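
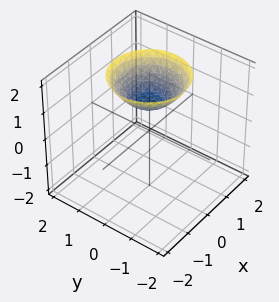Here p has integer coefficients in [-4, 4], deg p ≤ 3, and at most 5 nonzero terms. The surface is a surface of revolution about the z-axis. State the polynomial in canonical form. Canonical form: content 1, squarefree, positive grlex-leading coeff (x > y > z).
The degree is 2 — a generic line meets the surface in up to 2 points.
Symmetries: rotational symmetry about the z-axis ⇒ p depends on x, y only through x² + y².
Reading off the gridlines: the surface avoids every integer y-axis point in the box; it meets the z-axis at z = 1 (among the integer gridlines); a circular section at z = 2 has radius between 1 and 2.
Fitting integer coefficients to these (and the overall shape) gives p.

2*x^2 + 2*y^2 - 3*z + 3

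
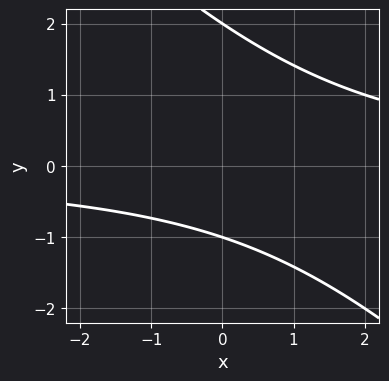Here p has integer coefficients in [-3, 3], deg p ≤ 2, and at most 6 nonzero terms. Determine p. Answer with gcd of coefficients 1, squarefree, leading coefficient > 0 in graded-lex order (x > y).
x*y + y^2 - y - 2

(a) Degree: no degree-1 curve has this shape, so deg p = 2.
(b) Reading off the gridlines: among the integer gridlines, it crosses the y-axis at y ∈ {-1, 2}; it misses every integer gridline on the x-axis.
(c) Matching integer coefficients to the picture gives p.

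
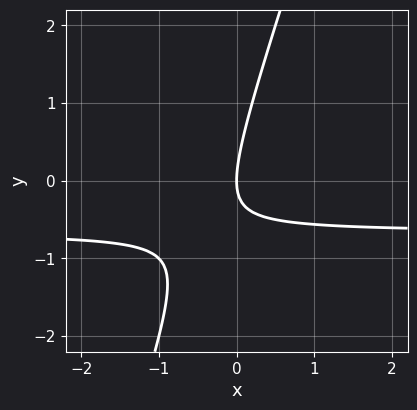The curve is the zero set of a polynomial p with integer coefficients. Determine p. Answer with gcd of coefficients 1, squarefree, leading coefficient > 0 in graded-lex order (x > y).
First, the degree is 2 — the shape is more complex than any degree-1 curve.
Next, checking where it meets the axes: it crosses the y-axis at the gridline y = 0; one x-axis crossing is at x = 0.
Finally, solving for integer coefficients yields p as stated.

3*x*y - y^2 + 2*x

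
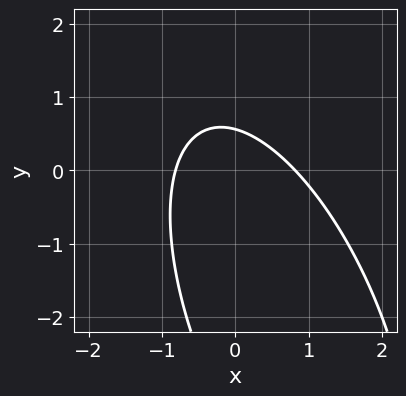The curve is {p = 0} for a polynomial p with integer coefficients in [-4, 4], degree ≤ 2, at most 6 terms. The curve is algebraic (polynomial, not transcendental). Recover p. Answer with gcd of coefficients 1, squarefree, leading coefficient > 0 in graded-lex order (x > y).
3*x^2 + 2*x*y + y^2 + 3*y - 2

1. Degree: the shape is more complex than any degree-1 curve, so deg p = 2.
2. Putting this together gives p.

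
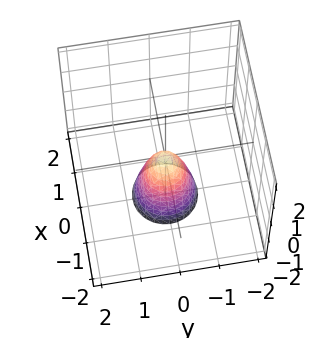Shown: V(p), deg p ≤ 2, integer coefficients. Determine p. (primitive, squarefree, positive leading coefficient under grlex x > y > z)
deg p = 2. A paraboloid; a quadric.
Symmetry: every cross-section ⟂ z is a circle, so x, y appear only via x² + y².
Observable constraints: one x-axis crossing is at x = 0; one z-axis crossing is at z = 0; one y-axis crossing is at y = 0; a circular section at z = -1 has radius between 0 and 1.
Solving for integer coefficients yields p as stated.

3*x^2 + 3*y^2 + z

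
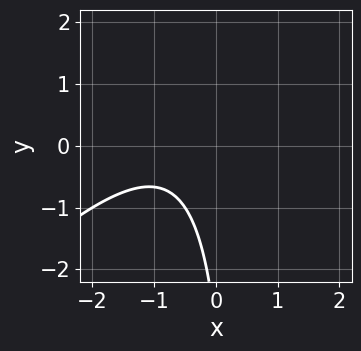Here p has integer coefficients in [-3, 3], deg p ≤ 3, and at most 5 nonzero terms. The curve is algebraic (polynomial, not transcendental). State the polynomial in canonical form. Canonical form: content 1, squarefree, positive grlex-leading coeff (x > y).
2*x^2 - 2*x*y + 3*x + y + 3

1. Degree: a generic line meets the curve in up to 2 points, so deg p = 2.
2. Against the integer gridlines: the curve avoids every integer y-axis point in the box; it misses every integer gridline on the x-axis.
3. These observations pin down the coefficients.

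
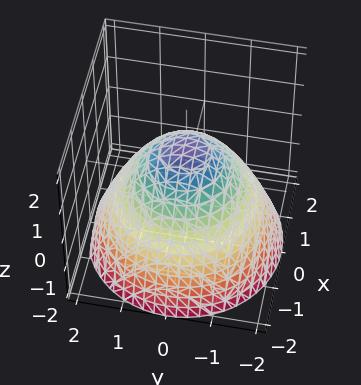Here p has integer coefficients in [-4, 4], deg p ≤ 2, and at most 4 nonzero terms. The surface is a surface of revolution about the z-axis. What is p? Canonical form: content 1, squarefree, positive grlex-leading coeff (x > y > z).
1. The degree is 2 — the shape is more complex than any degree-1 surface.
2. Symmetries: the surface is invariant under rotation about z: p = q(x² + y², z).
3. Checking where it meets the axes: a circular section at z = 0 has radius between 1 and 2; one z-axis crossing is at z = 1.
4. Matching integer coefficients to the picture gives p.

2*x^2 + 2*y^2 + 3*z - 3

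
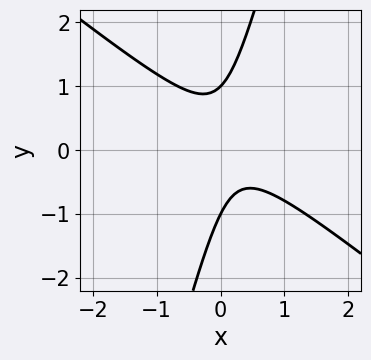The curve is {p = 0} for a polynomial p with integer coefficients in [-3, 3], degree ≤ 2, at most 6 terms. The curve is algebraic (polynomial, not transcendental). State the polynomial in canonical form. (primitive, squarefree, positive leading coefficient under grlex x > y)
3*x^2 + 3*x*y - y^2 - x + 1

(a) The degree is 2 — no degree-1 curve has this shape.
(b) Checking where it meets the axes: it misses every integer gridline on the x-axis; among the integer gridlines, it crosses the y-axis at y ∈ {-1, 1}.
(c) Together with the visible shape, these determine p as stated.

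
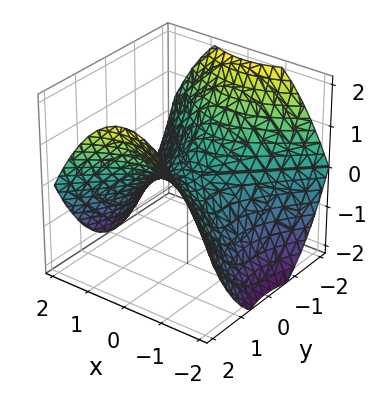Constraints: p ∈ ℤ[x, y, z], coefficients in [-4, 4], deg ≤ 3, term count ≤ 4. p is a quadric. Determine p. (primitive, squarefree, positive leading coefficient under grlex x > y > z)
x^2 - y^2 + 2*z

First, the degree is 2 — a saddle surface; a quadric.
Then, symmetries: mirror symmetry x ↦ −x ⇒ only even powers of x; the y ↦ −y reflection is a symmetry, so y appears only in even powers.
Next, from the visible intercepts: it crosses the y-axis at the gridline y = 0; it meets the x-axis at x = 0 (among the integer gridlines).
Finally, putting this together gives p.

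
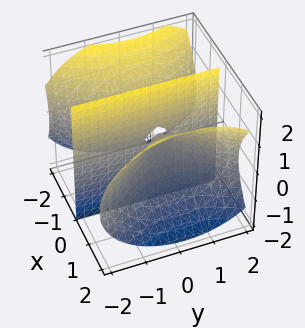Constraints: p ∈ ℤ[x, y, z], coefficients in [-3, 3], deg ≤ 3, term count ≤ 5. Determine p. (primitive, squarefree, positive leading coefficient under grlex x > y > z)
First, I count 2 distinct pieces.
Next, the degree is 3 — the shape is more complex than any degree-2 surface.
Next, checking where it meets the axes: one x-axis crossing is at x = 0; the visible z-axis segment lies entirely on the surface; every point of the y-axis in the box is on the surface.
Finally, these observations pin down the coefficients.

3*x^3 - 2*x*y^2 - 3*x*z^2 + x*y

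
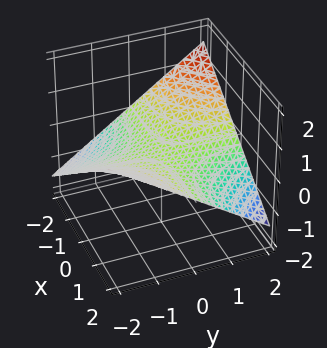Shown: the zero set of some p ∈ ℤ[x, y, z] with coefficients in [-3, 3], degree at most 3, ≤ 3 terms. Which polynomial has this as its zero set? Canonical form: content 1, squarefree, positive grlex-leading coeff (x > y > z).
x*y + 3*z

First, deg p = 2. A hyperbolic paraboloid; a quadric.
Then, from the axis intercepts and sections: the visible y-axis segment lies entirely on the surface; the visible x-axis segment lies entirely on the surface; one z-axis crossing is at z = 0.
Finally, matching integer coefficients to the picture gives p.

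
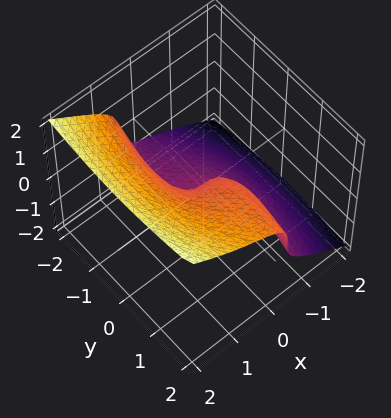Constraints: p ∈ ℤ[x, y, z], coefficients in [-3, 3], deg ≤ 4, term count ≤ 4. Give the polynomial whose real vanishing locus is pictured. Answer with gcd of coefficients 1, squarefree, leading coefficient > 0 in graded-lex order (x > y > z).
2*x^3 + x*y^2 - 3*z^3 + y

1. The degree is 3 — the shape is more complex than any degree-2 surface.
2. From the visible intercepts: it crosses the y-axis at the gridline y = 0; it meets the z-axis at z = 0 (among the integer gridlines).
3. The integer polynomial consistent with all of this is the stated p.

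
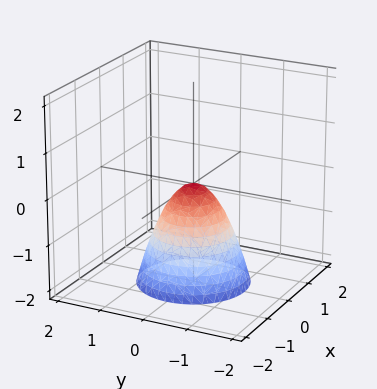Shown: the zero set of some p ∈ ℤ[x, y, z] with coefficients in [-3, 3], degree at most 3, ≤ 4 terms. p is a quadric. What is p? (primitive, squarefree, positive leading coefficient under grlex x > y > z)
First, deg p = 2.
Then, by symmetry, every cross-section ⟂ z is a circle, so x, y appear only via x² + y².
Next, from the axis intercepts and sections: one y-axis crossing is at y = 0; it crosses the x-axis at the gridline x = 0; one z-axis crossing is at z = 0.
Finally, matching integer coefficients to the picture gives p.

3*x^2 + 3*y^2 + 2*z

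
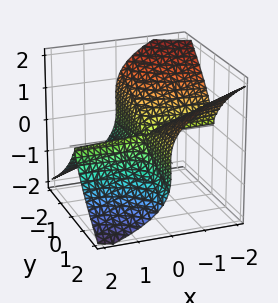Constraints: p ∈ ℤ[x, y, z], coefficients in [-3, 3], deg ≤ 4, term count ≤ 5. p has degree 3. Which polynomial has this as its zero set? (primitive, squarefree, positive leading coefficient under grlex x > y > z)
3*x*y^2 + y*z^2 + 3*z^3

1. deg p = 3. The shape is more complex than any degree-2 surface.
2. From the axis intercepts and sections: the visible x-axis segment lies entirely on the surface; one z-axis crossing is at z = 0.
3. Solving for integer coefficients yields p as stated. Check: (0, -2, 0) on the y-axis lies on the surface, and p(0, -2, 0) = 0. ✓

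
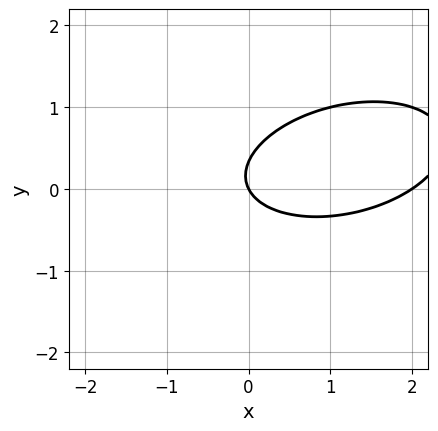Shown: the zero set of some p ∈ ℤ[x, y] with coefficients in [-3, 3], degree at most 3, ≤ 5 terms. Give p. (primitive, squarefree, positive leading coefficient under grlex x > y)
x^2 - x*y + 3*y^2 - 2*x - y

1. The degree is 2 — no degree-1 curve has this shape.
2. Against the integer gridlines: one y-axis crossing is at y = 0; among the integer gridlines, it crosses the x-axis at x ∈ {0, 2}.
3. The integer polynomial consistent with all of this is the stated p.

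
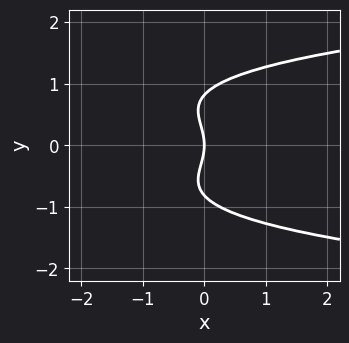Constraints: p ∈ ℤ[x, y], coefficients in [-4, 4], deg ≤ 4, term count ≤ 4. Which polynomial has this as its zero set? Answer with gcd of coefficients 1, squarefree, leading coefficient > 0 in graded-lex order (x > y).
3*y^4 - x*y^2 - 2*y^2 - 3*x

(a) The degree is 4 — a generic line meets the curve in up to 4 points.
(b) Symmetries: the y ↦ −y reflection is a symmetry, so y appears only in even powers.
(c) Checking where it meets the axes: it meets the y-axis at y = 0 (among the integer gridlines); one x-axis crossing is at x = 0.
(d) Together with the visible shape, these determine p as stated.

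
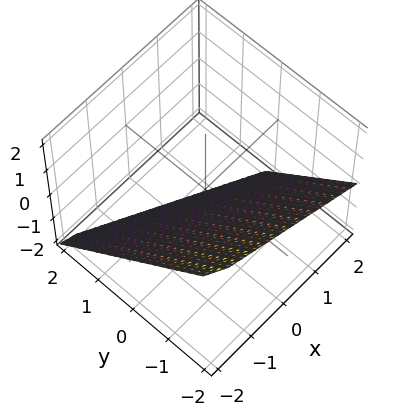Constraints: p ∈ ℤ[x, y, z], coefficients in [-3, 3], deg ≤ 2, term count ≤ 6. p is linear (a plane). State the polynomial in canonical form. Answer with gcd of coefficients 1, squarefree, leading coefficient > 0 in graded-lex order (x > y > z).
x + 2*y + 2*z + 2

(a) deg p = 1. The surface is flat (a plane).
(b) From the axis intercepts and sections: one y-axis crossing is at y = -1; it meets the x-axis at x = -2 (among the integer gridlines); it crosses the z-axis at the gridline z = -1.
(c) Solving for integer coefficients yields p as stated.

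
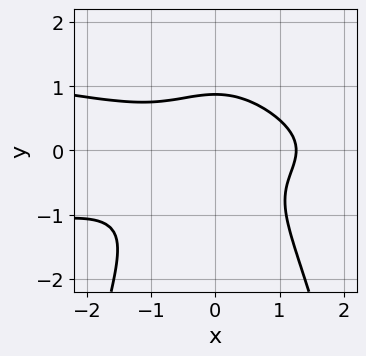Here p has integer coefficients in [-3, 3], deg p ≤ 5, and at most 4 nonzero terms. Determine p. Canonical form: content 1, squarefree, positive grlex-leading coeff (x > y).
3*x^2*y^2 + x^3 + 3*y^3 - 2

1. Degree: no degree-3 curve has this shape, so deg p = 4.
2. The integer polynomial consistent with all of this is the stated p.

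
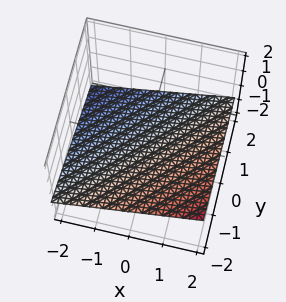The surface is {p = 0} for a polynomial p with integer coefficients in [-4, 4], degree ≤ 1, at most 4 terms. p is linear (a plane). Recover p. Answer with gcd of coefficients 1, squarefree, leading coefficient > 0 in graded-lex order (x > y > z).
x - y - 3*z - 2

The degree is 1 — every cross-section is a straight line — this is a plane.
From the visible intercepts: it crosses the x-axis at the gridline x = 2; one y-axis crossing is at y = -2.
Fitting integer coefficients to these (and the overall shape) gives p.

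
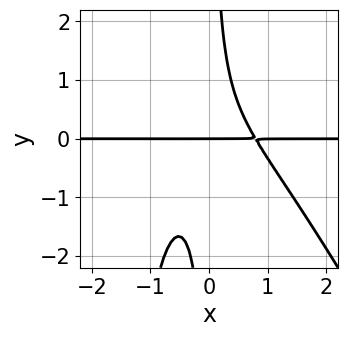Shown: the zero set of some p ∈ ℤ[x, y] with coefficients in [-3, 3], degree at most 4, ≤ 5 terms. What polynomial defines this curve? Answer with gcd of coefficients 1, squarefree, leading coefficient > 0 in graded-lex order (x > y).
(a) The degree is 4 — the shape is more complex than any degree-3 curve.
(b) Against the integer gridlines: the visible x-axis segment lies entirely on the curve; it crosses the y-axis at the gridline y = 0.
(c) These observations pin down the coefficients.

2*x^3*y + x^2*y^2 + 2*x*y^2 - y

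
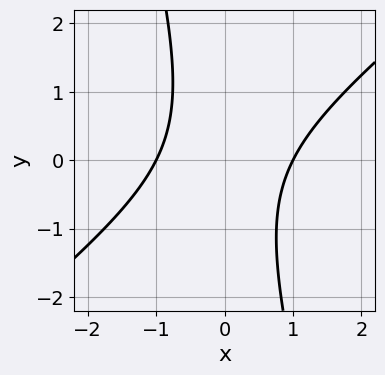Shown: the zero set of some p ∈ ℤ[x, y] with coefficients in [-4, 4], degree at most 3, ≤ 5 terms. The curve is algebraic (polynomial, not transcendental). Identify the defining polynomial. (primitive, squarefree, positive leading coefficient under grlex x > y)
3*x^2 - 3*x*y - y^2 - 3

The degree is 2 — the shape is more complex than any degree-1 curve.
Observable constraints: among the integer gridlines, it crosses the x-axis at x ∈ {-1, 1}; it misses every integer gridline on the y-axis.
These observations pin down the coefficients.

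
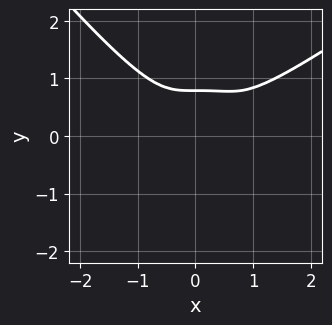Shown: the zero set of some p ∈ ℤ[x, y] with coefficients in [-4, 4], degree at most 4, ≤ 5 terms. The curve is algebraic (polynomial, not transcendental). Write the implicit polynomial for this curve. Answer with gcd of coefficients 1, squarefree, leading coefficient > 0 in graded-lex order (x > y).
1. deg p = 4. A generic line meets the curve in up to 4 points.
2. Matching integer coefficients to the picture gives p.

x^4 - x^3*y - y^4 - 3*y^3 + 3*y^2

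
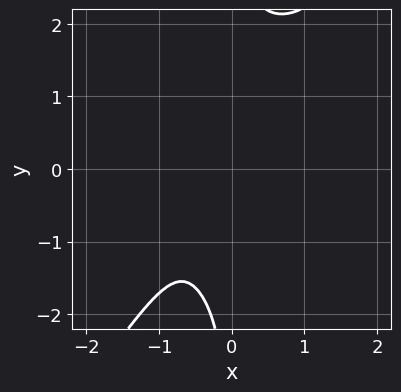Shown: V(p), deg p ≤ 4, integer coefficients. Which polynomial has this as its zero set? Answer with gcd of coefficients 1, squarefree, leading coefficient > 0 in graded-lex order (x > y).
3*x^4 - x*y^3 + 2*x^2 + 3*x + 3

1. deg p = 4. No degree-3 curve has this shape.
2. Checking where it meets the axes: no x-intercept at any integer in the box; it misses every integer gridline on the y-axis.
3. Solving for integer coefficients yields p as stated.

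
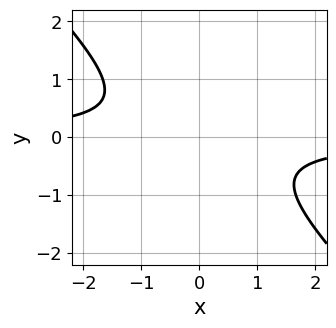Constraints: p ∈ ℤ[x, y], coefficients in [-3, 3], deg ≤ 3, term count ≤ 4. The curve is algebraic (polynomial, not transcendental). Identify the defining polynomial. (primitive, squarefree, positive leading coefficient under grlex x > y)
(a) Degree: no degree-1 curve has this shape, so deg p = 2.
(b) From the axis intercepts and sections: it misses every integer gridline on the x-axis; it misses every integer gridline on the y-axis.
(c) Matching integer coefficients to the picture gives p.

3*x*y + 3*y^2 + 2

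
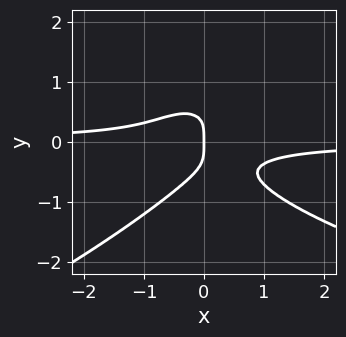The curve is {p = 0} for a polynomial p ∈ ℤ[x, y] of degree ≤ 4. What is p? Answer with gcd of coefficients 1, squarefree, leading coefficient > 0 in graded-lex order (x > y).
(a) Degree: a generic line meets the curve in up to 4 points, so deg p = 4.
(b) Checking where it meets the axes: it meets the x-axis at x = 0 (among the integer gridlines); it meets the y-axis at y = 0 (among the integer gridlines).
(c) Putting this together gives p.

x*y^3 - 3*y^4 - 3*x^2*y - x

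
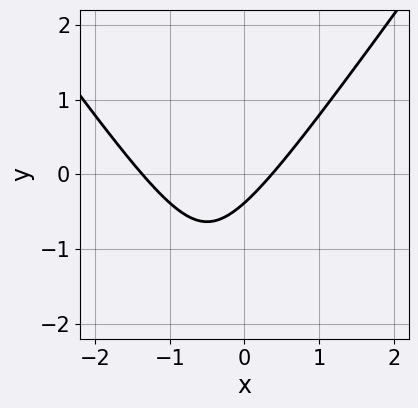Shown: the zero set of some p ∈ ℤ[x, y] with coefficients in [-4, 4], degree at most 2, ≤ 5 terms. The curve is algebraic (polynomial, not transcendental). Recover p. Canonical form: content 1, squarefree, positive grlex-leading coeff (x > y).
2*x^2 - y^2 + 2*x - 3*y - 1

Degree: a generic line meets the curve in up to 2 points, so deg p = 2.
Solving for integer coefficients yields p as stated.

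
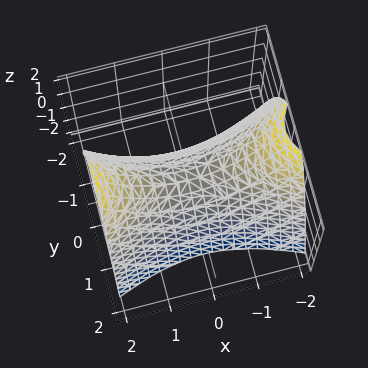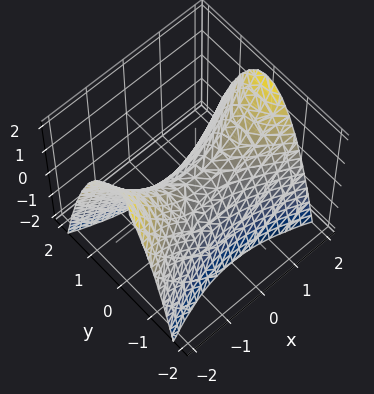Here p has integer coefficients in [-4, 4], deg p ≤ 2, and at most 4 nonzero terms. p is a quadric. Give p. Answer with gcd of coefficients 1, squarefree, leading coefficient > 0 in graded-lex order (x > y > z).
(a) deg p = 2.
(b) Symmetries: it's symmetric under x → −x, forcing even powers of x; the y ↦ −y reflection is a symmetry, so y appears only in even powers.
(c) Reading off the gridlines: it crosses the y-axis at the gridline y = 0; it meets the x-axis at x = 0 (among the integer gridlines); it crosses the z-axis at the gridline z = 0.
(d) Solving for integer coefficients yields p as stated.

x^2 - 3*y^2 - 2*z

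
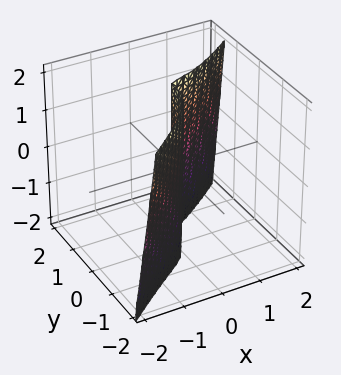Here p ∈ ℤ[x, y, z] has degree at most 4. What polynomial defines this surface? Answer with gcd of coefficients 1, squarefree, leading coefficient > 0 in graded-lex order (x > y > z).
2*x^3 - x*y*z - 3*y^3 - 3*x*y + 2*x

1. deg p = 3. The shape is more complex than any degree-2 surface.
2. From the axis intercepts and sections: it crosses the x-axis at the gridline x = 0; one y-axis crossing is at y = 0.
3. Fitting integer coefficients to these (and the overall shape) gives p. Check: (0, 0, -2) on the z-axis lies on the surface, and p(0, 0, -2) = 0. ✓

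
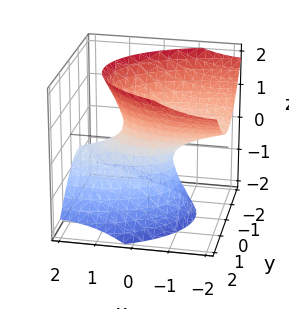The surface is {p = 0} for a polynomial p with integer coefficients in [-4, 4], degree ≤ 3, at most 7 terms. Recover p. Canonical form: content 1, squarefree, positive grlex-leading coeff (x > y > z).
x^2 + 3*x*z + 3*y^2 - 2*z^2 - 1

Degree: no degree-1 surface has this shape, so deg p = 2.
Against the integer gridlines: among the integer gridlines, it crosses the x-axis at x ∈ {-1, 1}; the surface avoids every integer z-axis point in the box.
The integer polynomial consistent with all of this is the stated p.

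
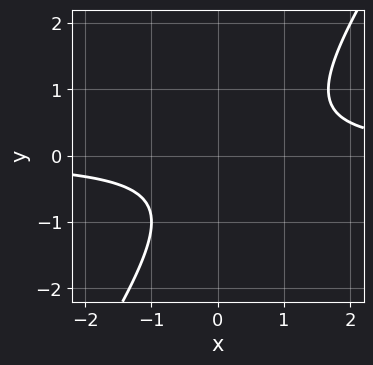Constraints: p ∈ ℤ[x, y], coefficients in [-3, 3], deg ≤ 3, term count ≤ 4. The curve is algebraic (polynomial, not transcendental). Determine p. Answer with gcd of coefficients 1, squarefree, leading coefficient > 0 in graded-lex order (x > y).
First, deg p = 2. A generic line meets the curve in up to 2 points.
Then, from the axis intercepts and sections: no x-intercept at any integer in the box; the curve avoids every integer y-axis point in the box.
Finally, solving for integer coefficients yields p as stated.

3*x*y - 2*y^2 - y - 2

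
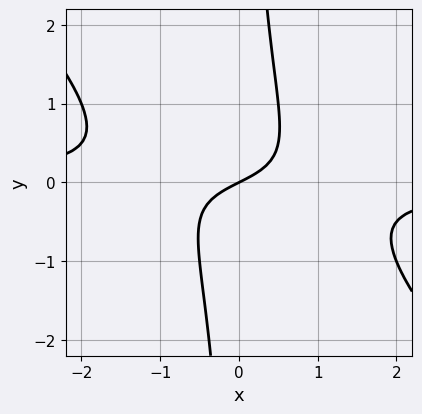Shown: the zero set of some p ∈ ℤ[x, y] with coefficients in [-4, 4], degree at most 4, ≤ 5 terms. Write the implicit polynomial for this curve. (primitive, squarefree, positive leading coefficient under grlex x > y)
Degree: a generic line meets the curve in up to 3 points, so deg p = 3.
From the visible intercepts: one y-axis crossing is at y = 0; it crosses the x-axis at the gridline x = 0.
Together with the visible shape, these determine p as stated.

2*x^2*y + 2*x*y^2 + x - 2*y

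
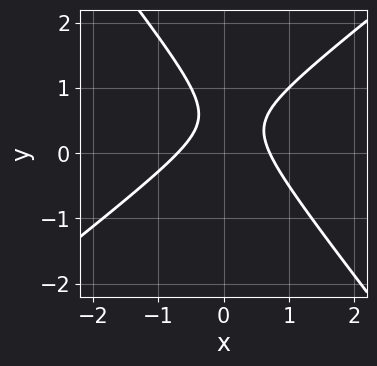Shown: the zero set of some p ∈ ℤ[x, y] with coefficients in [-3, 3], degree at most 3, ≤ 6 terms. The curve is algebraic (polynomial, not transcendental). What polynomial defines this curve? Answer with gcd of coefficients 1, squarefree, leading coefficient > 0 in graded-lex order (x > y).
2*x^2 - x*y - 2*y^2 + 2*y - 1

1. deg p = 2.
2. Checking where it meets the axes: the curve avoids every integer y-axis point in the box.
3. The integer polynomial consistent with all of this is the stated p.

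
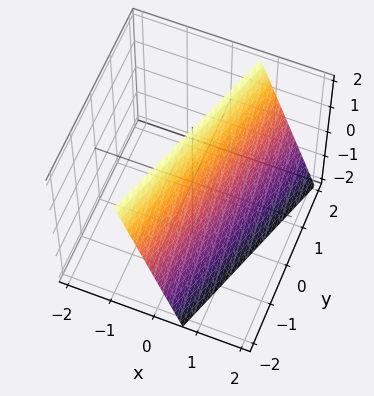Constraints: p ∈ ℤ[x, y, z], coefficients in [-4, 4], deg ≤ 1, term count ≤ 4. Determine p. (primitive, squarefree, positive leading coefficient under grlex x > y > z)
3*x - y + z - 2

(a) The degree is 1 — every cross-section is a straight line — this is a plane.
(b) Against the integer gridlines: one z-axis crossing is at z = 2; one y-axis crossing is at y = -2.
(c) These observations pin down the coefficients.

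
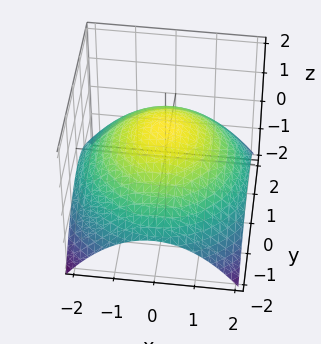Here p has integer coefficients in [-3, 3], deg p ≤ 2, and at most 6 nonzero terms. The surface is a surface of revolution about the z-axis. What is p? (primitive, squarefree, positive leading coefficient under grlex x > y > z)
x^2 + y^2 + 3*z - 3

1. deg p = 2. A generic line meets the surface in up to 2 points.
2. Symmetries: the z-axis is an axis of rotation, so x and y enter only as x² + y².
3. Against the integer gridlines: a circular section at z = 0 has radius between 1 and 2; it crosses the z-axis at the gridline z = 1.
4. Fitting integer coefficients to these (and the overall shape) gives p.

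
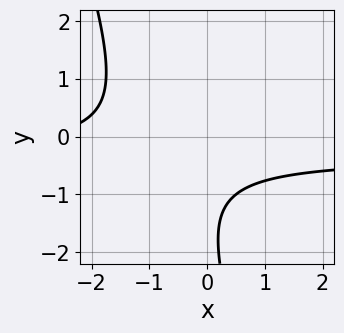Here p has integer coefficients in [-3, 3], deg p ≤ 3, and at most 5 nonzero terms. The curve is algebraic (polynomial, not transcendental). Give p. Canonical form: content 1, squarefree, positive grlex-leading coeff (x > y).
3*x*y + y^2 + x + 3*y + 3

Degree: the shape is more complex than any degree-1 curve, so deg p = 2.
Checking where it meets the axes: no x-intercept at any integer in the box; it misses every integer gridline on the y-axis.
Putting this together gives p.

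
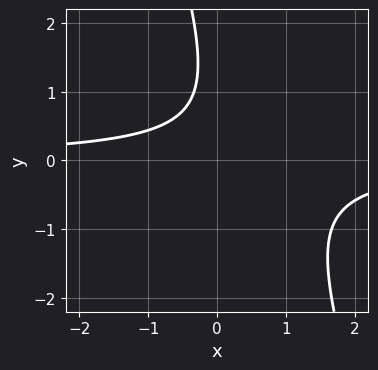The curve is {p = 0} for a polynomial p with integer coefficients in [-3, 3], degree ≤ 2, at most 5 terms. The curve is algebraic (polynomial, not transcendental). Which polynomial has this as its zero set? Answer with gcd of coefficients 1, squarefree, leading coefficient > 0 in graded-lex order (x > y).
First, degree: no degree-1 curve has this shape, so deg p = 2.
Next, observable constraints: the curve avoids every integer x-axis point in the box; the curve avoids every integer y-axis point in the box.
Finally, solving for integer coefficients yields p as stated.

3*x*y + y^2 - 2*y + 2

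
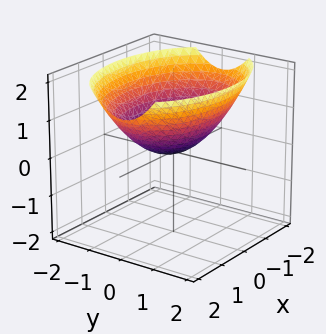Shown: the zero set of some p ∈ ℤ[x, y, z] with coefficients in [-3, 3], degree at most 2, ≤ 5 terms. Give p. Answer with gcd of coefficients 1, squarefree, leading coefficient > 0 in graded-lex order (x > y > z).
x^2 + 2*y^2 - 3*z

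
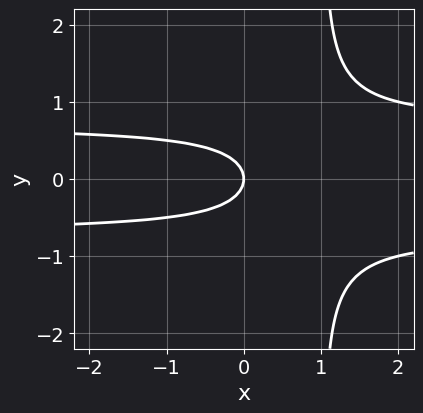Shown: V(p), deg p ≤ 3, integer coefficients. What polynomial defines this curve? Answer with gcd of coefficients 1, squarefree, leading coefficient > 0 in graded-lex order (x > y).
2*x*y^2 - 2*y^2 - x

(a) Degree: the shape is more complex than any degree-2 curve, so deg p = 3.
(b) Symmetries: mirror symmetry y ↦ −y ⇒ only even powers of y.
(c) From the visible intercepts: one y-axis crossing is at y = 0; one x-axis crossing is at x = 0.
(d) The integer polynomial consistent with all of this is the stated p.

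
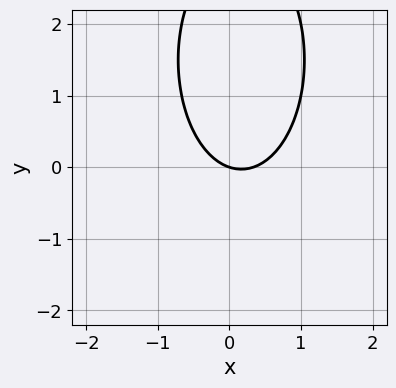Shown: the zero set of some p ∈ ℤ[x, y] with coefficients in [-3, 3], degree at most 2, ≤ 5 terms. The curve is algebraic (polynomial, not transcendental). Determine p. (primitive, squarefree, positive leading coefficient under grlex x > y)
3*x^2 + y^2 - x - 3*y

1. Degree: the shape is more complex than any degree-1 curve, so deg p = 2.
2. Checking where it meets the axes: one x-axis crossing is at x = 0; it crosses the y-axis at the gridline y = 0.
3. Solving for integer coefficients yields p as stated.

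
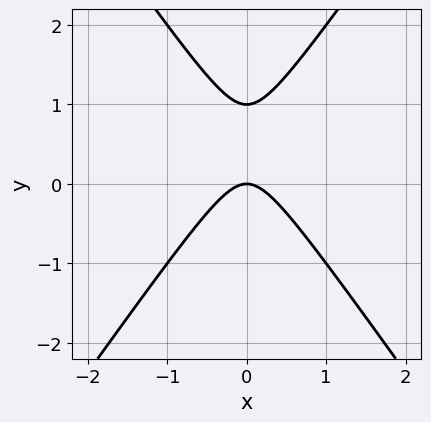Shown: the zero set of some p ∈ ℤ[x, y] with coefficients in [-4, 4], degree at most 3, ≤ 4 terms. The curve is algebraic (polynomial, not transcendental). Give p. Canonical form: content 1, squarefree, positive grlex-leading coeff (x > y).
2*x^2 - y^2 + y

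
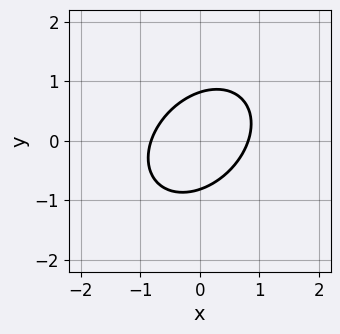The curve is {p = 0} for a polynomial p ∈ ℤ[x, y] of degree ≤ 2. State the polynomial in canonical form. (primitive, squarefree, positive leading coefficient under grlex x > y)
First, deg p = 2. The shape is more complex than any degree-1 curve.
Finally, matching integer coefficients to the picture gives p.

3*x^2 - 2*x*y + 3*y^2 - 2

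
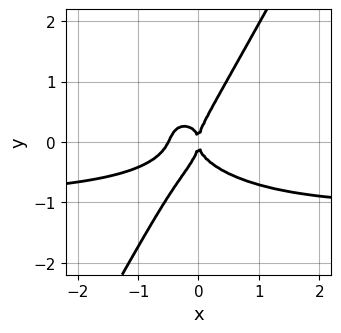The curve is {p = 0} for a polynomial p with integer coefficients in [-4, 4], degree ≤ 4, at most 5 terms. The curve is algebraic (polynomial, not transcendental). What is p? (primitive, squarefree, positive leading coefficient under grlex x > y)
2*x^3*y + 3*x*y^3 - 2*y^4 + 2*x^3 + x^2

First, degree: a generic line meets the curve in up to 4 points, so deg p = 4.
Next, from the visible intercepts: it meets the y-axis at y = 0 (among the integer gridlines); it meets the x-axis at x = 0 (among the integer gridlines).
Finally, putting this together gives p.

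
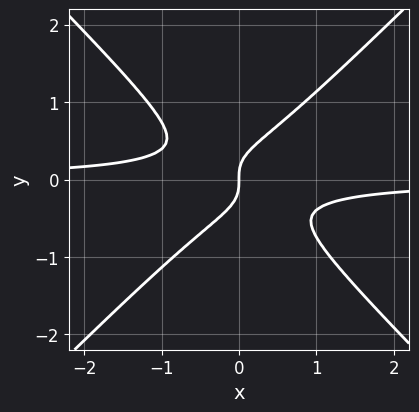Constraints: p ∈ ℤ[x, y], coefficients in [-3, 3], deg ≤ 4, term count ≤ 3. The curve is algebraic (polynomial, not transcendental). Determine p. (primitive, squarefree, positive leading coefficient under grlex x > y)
3*x^2*y - 3*y^3 + x

First, degree: no degree-2 curve has this shape, so deg p = 3.
Then, from the visible intercepts: one x-axis crossing is at x = 0; one y-axis crossing is at y = 0.
Finally, fitting integer coefficients to these (and the overall shape) gives p.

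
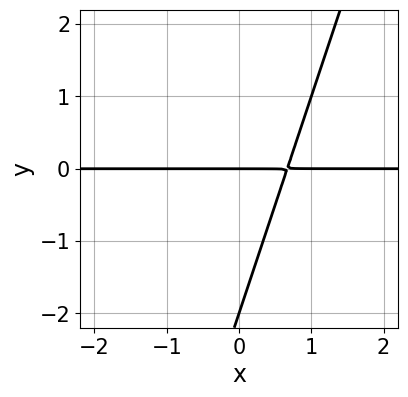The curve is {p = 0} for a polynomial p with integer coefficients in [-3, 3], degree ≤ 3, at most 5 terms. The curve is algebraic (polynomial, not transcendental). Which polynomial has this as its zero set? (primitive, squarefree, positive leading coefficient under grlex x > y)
3*x*y - y^2 - 2*y

First, degree: the shape is more complex than any degree-1 curve, so deg p = 2.
Then, against the integer gridlines: every point of the x-axis in the box is on the curve; the y-axis gridline crossings are at y ∈ {-2, 0}.
Finally, matching integer coefficients to the picture gives p.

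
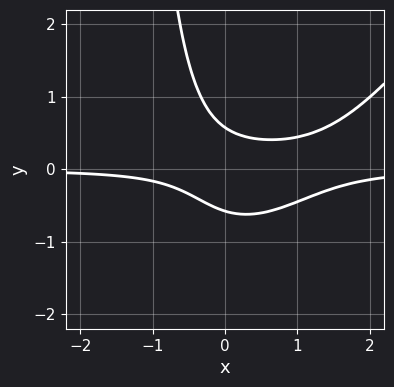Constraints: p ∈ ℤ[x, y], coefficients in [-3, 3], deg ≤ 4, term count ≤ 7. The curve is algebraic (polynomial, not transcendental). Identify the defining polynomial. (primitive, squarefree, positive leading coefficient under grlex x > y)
3*x^2*y - 2*x*y^2 - 3*x*y - 3*y^2 + 1

First, degree: the shape is more complex than any degree-2 curve, so deg p = 3.
Next, from the visible intercepts: it misses every integer gridline on the x-axis.
Finally, together with the visible shape, these determine p as stated.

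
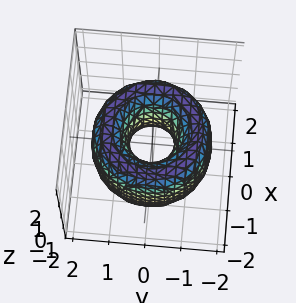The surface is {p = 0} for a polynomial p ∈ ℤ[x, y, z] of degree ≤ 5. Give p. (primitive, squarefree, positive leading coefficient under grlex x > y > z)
x^4 + 2*x^2*y^2 + y^4 - 3*x^2 - 3*y^2 + z^2 + 1

1. deg p = 4. The shape is more complex than any degree-3 surface.
2. Symmetries: rotational symmetry about the z-axis ⇒ p depends on x, y only through x² + y².
3. From the axis intercepts and sections: a circular section at z = -1 has radius exactly 1; no z-intercept at any integer in the box.
4. Fitting integer coefficients to these (and the overall shape) gives p.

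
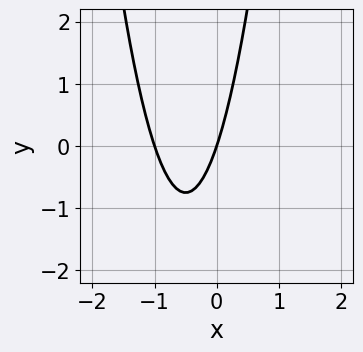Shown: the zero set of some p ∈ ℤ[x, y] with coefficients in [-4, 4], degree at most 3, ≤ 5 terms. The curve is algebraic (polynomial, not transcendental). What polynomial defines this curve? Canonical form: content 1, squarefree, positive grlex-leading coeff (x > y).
3*x^2 + 3*x - y

First, degree: no degree-1 curve has this shape, so deg p = 2.
Next, reading off the gridlines: one y-axis crossing is at y = 0; among the integer gridlines, it crosses the x-axis at x ∈ {-1, 0}.
Finally, putting this together gives p.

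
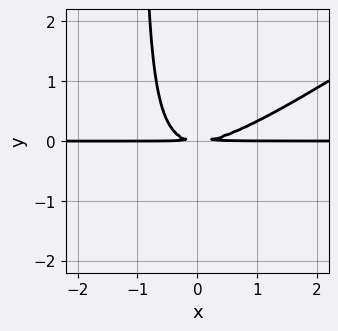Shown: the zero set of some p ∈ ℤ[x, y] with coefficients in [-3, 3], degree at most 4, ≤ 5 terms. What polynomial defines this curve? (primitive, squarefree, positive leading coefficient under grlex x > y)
deg p = 3. The shape is more complex than any degree-2 curve.
Against the integer gridlines: the visible x-axis segment lies entirely on the curve.
Putting this together gives p.

2*x^2*y - 3*x*y^2 - 3*y^2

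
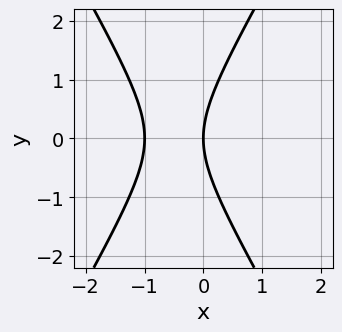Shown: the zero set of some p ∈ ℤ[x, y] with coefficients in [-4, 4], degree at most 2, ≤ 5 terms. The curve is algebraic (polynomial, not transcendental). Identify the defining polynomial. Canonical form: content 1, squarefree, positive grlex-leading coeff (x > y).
(a) deg p = 2.
(b) Symmetries: the y ↦ −y reflection is a symmetry, so y appears only in even powers.
(c) Observable constraints: among the integer gridlines, it crosses the x-axis at x ∈ {-1, 0}; it crosses the y-axis at the gridline y = 0.
(d) Matching integer coefficients to the picture gives p.

3*x^2 - y^2 + 3*x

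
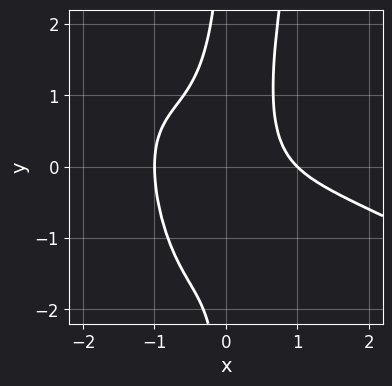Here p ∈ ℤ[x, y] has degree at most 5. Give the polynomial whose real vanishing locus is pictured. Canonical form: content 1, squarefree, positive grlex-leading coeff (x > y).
First, degree: no degree-3 curve has this shape, so deg p = 4.
Then, checking where it meets the axes: the curve avoids every integer y-axis point in the box; among the integer gridlines, it crosses the x-axis at x ∈ {-1, 1}.
Finally, these observations pin down the coefficients.

x^4 + 2*x^3*y + 2*x^2*y - x*y^2 - 1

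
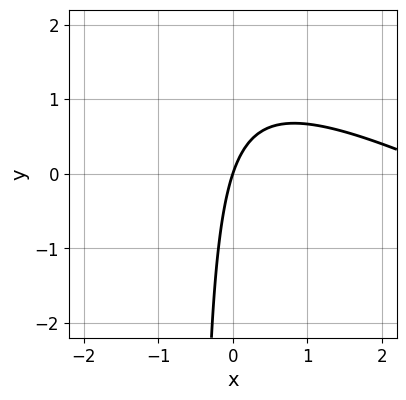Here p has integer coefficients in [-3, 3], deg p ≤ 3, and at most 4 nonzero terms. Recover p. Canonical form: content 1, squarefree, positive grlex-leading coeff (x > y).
1. deg p = 2. A generic line meets the curve in up to 2 points.
2. Checking where it meets the axes: it meets the y-axis at y = 0 (among the integer gridlines); one x-axis crossing is at x = 0.
3. Matching integer coefficients to the picture gives p.

x^2 + 2*x*y - 3*x + y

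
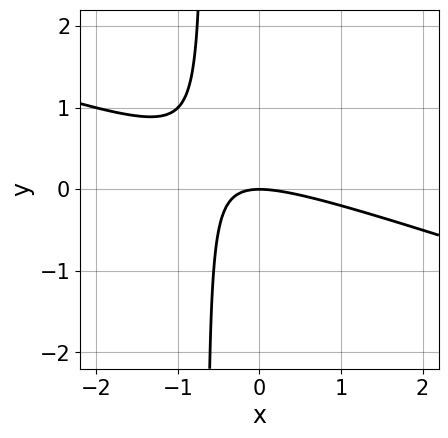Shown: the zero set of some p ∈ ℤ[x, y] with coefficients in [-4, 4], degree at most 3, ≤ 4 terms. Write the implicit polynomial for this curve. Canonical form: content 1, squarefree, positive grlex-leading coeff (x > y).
(a) Degree: the shape is more complex than any degree-1 curve, so deg p = 2.
(b) Checking where it meets the axes: one x-axis crossing is at x = 0; one y-axis crossing is at y = 0.
(c) Matching integer coefficients to the picture gives p.

x^2 + 3*x*y + 2*y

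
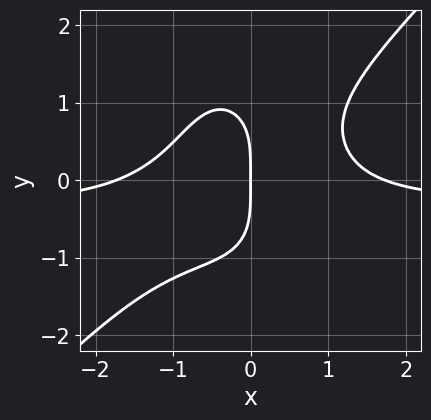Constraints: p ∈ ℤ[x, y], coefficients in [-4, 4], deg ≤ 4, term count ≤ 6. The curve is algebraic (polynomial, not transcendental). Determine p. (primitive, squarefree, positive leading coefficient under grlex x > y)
3*x^3*y - 2*x^2*y^2 - y^4 + x^3 - 3*x

The degree is 4 — no degree-3 curve has this shape.
Checking where it meets the axes: one x-axis crossing is at x = 0; it meets the y-axis at y = 0 (among the integer gridlines).
Together with the visible shape, these determine p as stated.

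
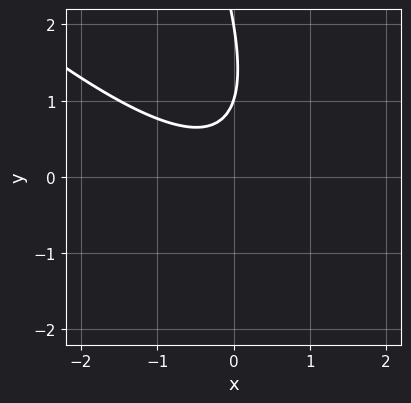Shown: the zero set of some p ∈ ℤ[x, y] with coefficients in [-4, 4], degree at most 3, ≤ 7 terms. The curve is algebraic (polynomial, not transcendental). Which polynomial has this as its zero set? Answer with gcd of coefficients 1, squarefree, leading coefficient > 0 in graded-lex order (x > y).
(a) deg p = 2. The shape is more complex than any degree-1 curve.
(b) From the visible intercepts: among the integer gridlines, it crosses the y-axis at y ∈ {1, 2}; the curve avoids every integer x-axis point in the box.
(c) These observations pin down the coefficients.

2*x^2 + 3*x*y + y^2 - 3*y + 2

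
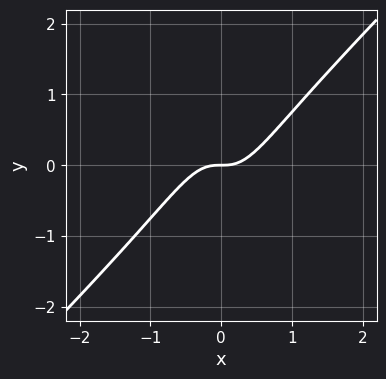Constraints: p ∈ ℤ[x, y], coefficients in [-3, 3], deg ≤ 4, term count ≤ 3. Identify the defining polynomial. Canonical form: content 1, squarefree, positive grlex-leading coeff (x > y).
3*x^3 - 3*x^2*y - y

The degree is 3 — no degree-2 curve has this shape.
From the axis intercepts and sections: one y-axis crossing is at y = 0; it meets the x-axis at x = 0 (among the integer gridlines).
Putting this together gives p.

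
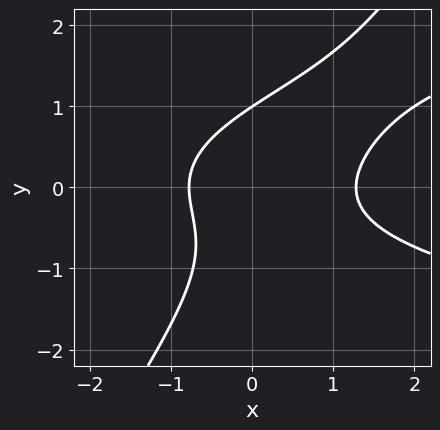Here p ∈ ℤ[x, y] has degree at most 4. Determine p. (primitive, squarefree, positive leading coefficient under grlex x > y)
(a) The degree is 3 — no degree-2 curve has this shape.
(b) Checking where it meets the axes: one y-axis crossing is at y = 1.
(c) The integer polynomial consistent with all of this is the stated p.

3*x*y^2 - 2*y^3 - 2*x^2 + x + 2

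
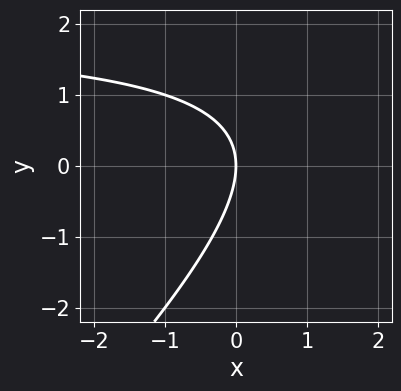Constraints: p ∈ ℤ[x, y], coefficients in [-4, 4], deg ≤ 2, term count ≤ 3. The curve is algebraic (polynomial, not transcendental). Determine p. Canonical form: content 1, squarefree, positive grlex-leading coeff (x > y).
x*y - y^2 - 2*x

deg p = 2. A generic line meets the curve in up to 2 points.
From the axis intercepts and sections: it crosses the y-axis at the gridline y = 0; one x-axis crossing is at x = 0.
Solving for integer coefficients yields p as stated.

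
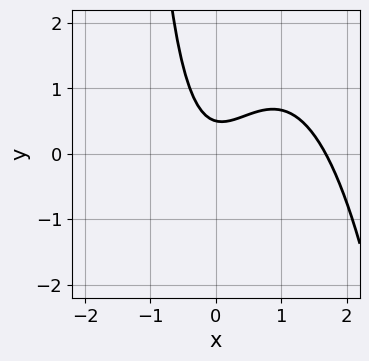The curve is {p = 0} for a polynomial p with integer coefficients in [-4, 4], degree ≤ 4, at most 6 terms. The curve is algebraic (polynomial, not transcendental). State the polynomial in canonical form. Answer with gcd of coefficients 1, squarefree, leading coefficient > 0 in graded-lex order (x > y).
2*x^3 - 3*x^2 + x*y + 2*y - 1

1. deg p = 3. The shape is more complex than any degree-2 curve.
2. Matching integer coefficients to the picture gives p.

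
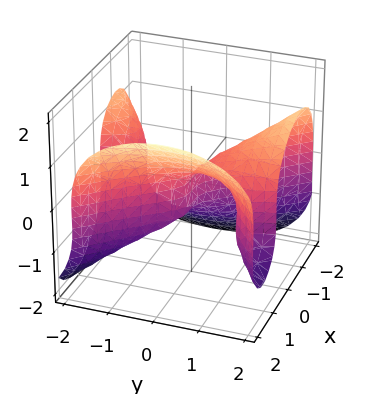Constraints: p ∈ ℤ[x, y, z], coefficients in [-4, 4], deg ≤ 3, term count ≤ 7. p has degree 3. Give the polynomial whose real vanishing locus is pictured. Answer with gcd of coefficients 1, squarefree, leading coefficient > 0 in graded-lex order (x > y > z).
3*x^3 - 3*x*y^2 - 3*z^3 - 2*z^2 + 2*y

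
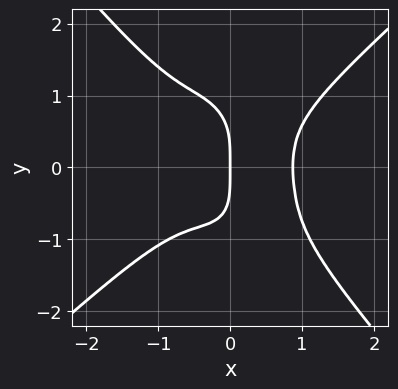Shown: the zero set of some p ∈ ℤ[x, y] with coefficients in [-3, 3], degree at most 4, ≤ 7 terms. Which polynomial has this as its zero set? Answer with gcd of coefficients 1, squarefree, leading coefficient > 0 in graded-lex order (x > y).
3*x^4 - 2*x^2*y^2 - x*y^3 - y^4 - 2*x

1. The degree is 4 — no degree-3 curve has this shape.
2. Checking where it meets the axes: it crosses the x-axis at the gridline x = 0; it crosses the y-axis at the gridline y = 0.
3. Fitting integer coefficients to these (and the overall shape) gives p.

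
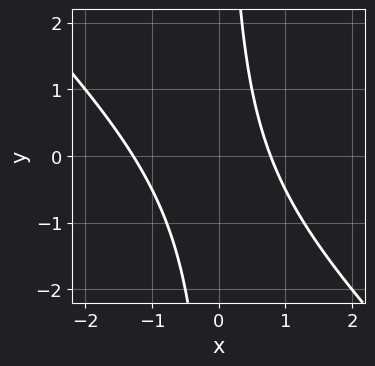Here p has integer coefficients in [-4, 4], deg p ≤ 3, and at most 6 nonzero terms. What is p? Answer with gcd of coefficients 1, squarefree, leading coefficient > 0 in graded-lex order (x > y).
2*x^2 + 2*x*y + x - 2

Degree: a generic line meets the curve in up to 2 points, so deg p = 2.
Checking where it meets the axes: no y-intercept at any integer in the box.
Matching integer coefficients to the picture gives p.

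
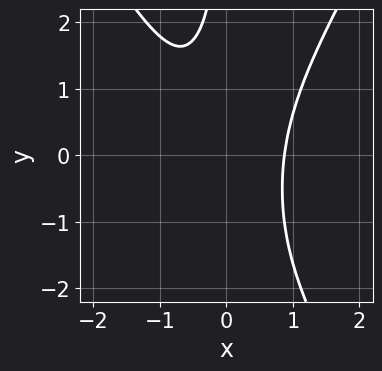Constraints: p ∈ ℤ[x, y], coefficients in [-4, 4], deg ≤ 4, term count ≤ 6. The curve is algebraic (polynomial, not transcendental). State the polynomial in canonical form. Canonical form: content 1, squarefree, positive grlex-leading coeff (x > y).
Degree: the shape is more complex than any degree-2 curve, so deg p = 3.
Reading off the gridlines: it misses every integer gridline on the y-axis.
Together with the visible shape, these determine p as stated.

3*x^3 - x*y^2 - x*y - 2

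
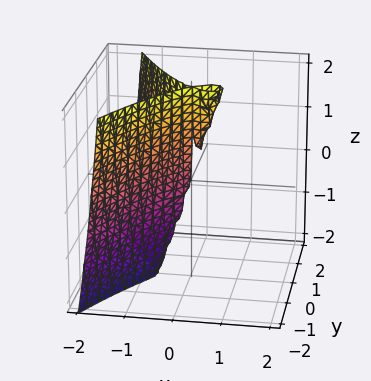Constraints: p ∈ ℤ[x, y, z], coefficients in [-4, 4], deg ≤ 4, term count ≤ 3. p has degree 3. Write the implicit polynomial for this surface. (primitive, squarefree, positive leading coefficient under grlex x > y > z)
3*x^3 - x^2*z + 3*y^2

First, the picture has 2 separate pieces.
Then, the degree is 3 — a generic line meets the surface in up to 3 points.
Next, checking where it meets the axes: the visible z-axis segment lies entirely on the surface; one y-axis crossing is at y = 0; one x-axis crossing is at x = 0.
Finally, matching integer coefficients to the picture gives p.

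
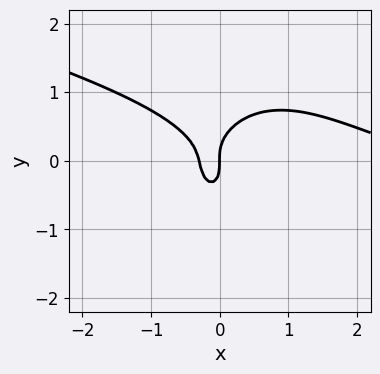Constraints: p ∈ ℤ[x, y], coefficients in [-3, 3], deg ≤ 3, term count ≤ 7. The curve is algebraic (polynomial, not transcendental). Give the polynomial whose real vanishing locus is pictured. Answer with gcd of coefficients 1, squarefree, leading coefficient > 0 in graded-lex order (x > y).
x^3 + 3*x^2*y + 2*y^3 - 3*x^2 - x

(a) deg p = 3. The shape is more complex than any degree-2 curve.
(b) Against the integer gridlines: it meets the x-axis at x = 0 (among the integer gridlines); one y-axis crossing is at y = 0.
(c) The integer polynomial consistent with all of this is the stated p.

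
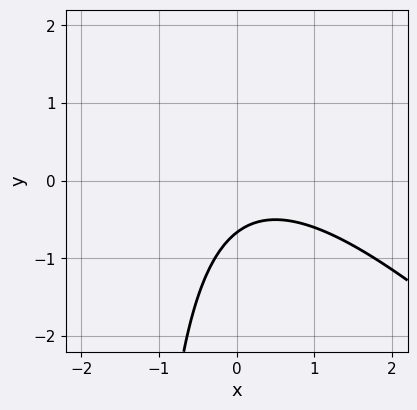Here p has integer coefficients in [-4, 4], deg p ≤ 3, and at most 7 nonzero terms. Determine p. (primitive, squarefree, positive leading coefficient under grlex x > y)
2*x^2 + 2*x*y - x + 3*y + 2

Degree: the shape is more complex than any degree-1 curve, so deg p = 2.
From the axis intercepts and sections: the curve avoids every integer x-axis point in the box.
Fitting integer coefficients to these (and the overall shape) gives p.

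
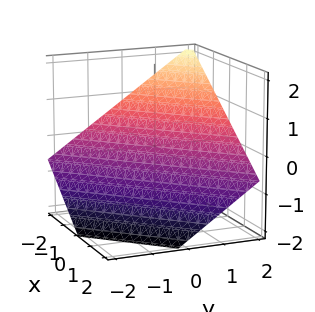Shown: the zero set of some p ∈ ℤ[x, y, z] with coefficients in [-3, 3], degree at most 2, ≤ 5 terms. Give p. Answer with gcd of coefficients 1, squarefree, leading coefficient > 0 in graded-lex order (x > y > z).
2*x - 2*y + 3*z + 2

(a) Degree: the surface is flat (a plane), so deg p = 1.
(b) Reading off the gridlines: it meets the x-axis at x = -1 (among the integer gridlines); one y-axis crossing is at y = 1.
(c) Putting this together gives p.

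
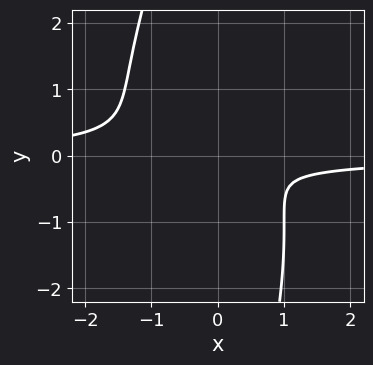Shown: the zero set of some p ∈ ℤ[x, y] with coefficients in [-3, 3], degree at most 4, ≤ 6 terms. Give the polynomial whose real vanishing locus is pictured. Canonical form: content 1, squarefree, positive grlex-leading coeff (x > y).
2*x^3*y + x*y^3 + x^2*y + x^2 + 3*y^2

1. deg p = 4. A generic line meets the curve in up to 4 points.
2. Matching integer coefficients to the picture gives p.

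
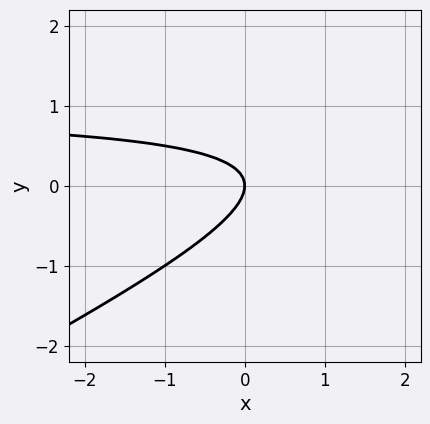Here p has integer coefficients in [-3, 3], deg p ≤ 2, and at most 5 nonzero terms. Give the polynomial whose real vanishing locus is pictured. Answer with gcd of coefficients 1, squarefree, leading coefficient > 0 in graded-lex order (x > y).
x*y - 2*y^2 - x

(a) The degree is 2 — the shape is more complex than any degree-1 curve.
(b) Against the integer gridlines: it crosses the y-axis at the gridline y = 0; one x-axis crossing is at x = 0.
(c) Solving for integer coefficients yields p as stated.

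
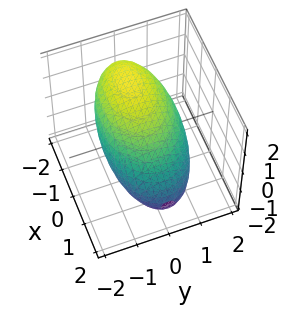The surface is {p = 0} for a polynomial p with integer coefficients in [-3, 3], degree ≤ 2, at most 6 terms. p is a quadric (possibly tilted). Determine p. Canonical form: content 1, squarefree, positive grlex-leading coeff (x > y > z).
1. deg p = 2. The shape is more complex than any degree-1 surface.
2. Against the integer gridlines: the z-axis gridline crossings are at z ∈ {-1, 1}.
3. Solving for integer coefficients yields p as stated.

x^2 + 2*x*z + 2*y^2 + 3*z^2 - 3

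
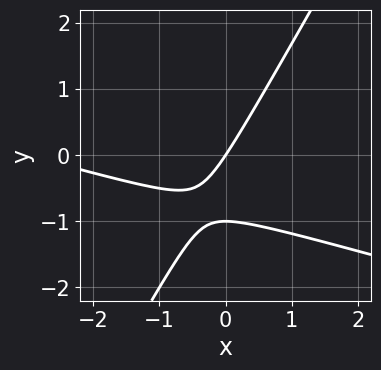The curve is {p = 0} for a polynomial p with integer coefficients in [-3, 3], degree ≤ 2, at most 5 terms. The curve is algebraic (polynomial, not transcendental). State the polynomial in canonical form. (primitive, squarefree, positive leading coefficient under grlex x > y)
(a) Degree: no degree-1 curve has this shape, so deg p = 2.
(b) From the visible intercepts: one x-axis crossing is at x = 0; among the integer gridlines, it crosses the y-axis at y ∈ {-1, 0}.
(c) Together with the visible shape, these determine p as stated.

x^2 + 3*x*y - 2*y^2 + 3*x - 2*y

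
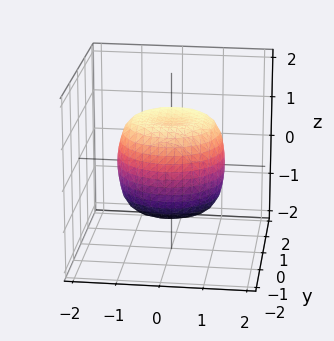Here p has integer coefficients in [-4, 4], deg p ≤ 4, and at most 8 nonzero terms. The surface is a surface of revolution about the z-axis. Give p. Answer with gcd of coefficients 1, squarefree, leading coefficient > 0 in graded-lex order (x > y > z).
The degree is 4 — no degree-3 surface has this shape.
Symmetry: the surface is invariant under rotation about z: p = q(x² + y², z).
From the axis intercepts and sections: a circular section at z = 1 has radius exactly 1; the z-axis gridline crossings are at z ∈ {-1, 1}.
Assembling these constraints gives the stated polynomial.

x^4 + 2*x^2*y^2 + y^4 - x^2 - y^2 + z^2 - 1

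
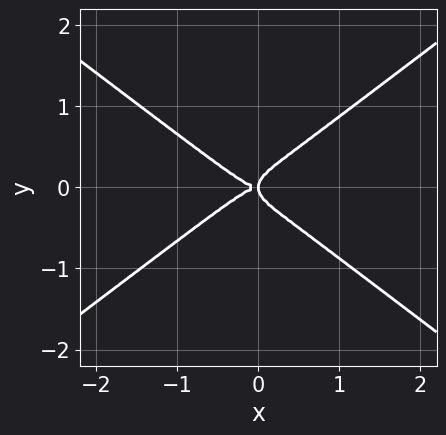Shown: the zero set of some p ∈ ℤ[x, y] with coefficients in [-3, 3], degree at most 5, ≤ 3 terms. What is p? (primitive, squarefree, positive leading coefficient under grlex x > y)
The degree is 4 — no degree-3 curve has this shape.
Symmetries: mirror symmetry y ↦ −y ⇒ only even powers of y.
Checking where it meets the axes: it crosses the x-axis at the gridline x = 0; one y-axis crossing is at y = 0.
The integer polynomial consistent with all of this is the stated p.

x^4 - 3*y^4 + x*y^2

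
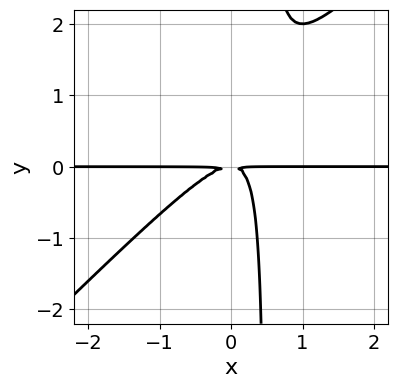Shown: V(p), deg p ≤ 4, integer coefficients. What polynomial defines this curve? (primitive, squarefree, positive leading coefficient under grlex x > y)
2*x^2*y - 2*x*y^2 + y^2

First, deg p = 3. The shape is more complex than any degree-2 curve.
Then, observable constraints: every point of the x-axis in the box is on the curve.
Finally, assembling these constraints gives the stated polynomial.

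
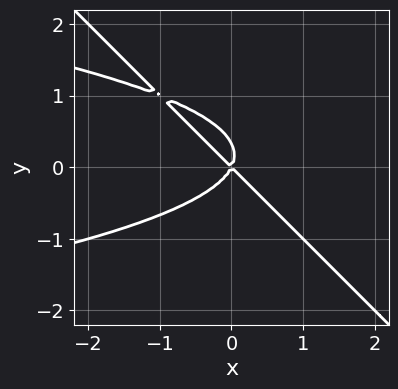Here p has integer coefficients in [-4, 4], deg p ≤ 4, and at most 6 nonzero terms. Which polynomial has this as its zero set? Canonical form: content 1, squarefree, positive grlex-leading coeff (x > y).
(a) deg p = 3. No degree-2 curve has this shape.
(b) Reading off the gridlines: it meets the y-axis at y = 0 (among the integer gridlines); it crosses the x-axis at the gridline x = 0.
(c) Matching integer coefficients to the picture gives p.

3*x*y^2 + 3*y^3 + 2*x^2 + x*y - y^2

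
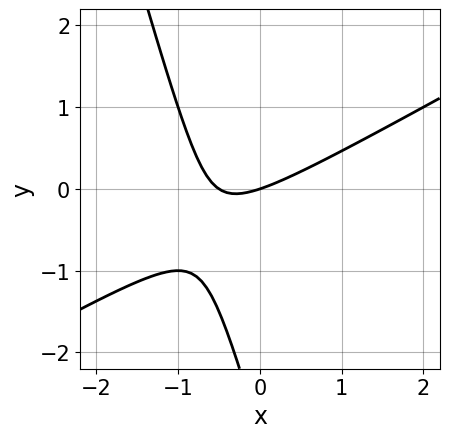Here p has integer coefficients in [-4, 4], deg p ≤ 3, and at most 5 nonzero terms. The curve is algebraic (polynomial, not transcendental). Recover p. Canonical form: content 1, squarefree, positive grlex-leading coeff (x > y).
2*x^2 - 3*x*y - y^2 + x - 3*y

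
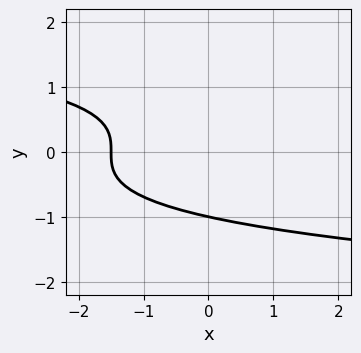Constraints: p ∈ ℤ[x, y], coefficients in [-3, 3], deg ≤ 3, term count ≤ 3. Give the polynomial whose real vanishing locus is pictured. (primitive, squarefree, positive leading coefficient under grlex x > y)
Degree: no degree-2 curve has this shape, so deg p = 3.
From the axis intercepts and sections: it meets the y-axis at y = -1 (among the integer gridlines).
The integer polynomial consistent with all of this is the stated p.

3*y^3 + 2*x + 3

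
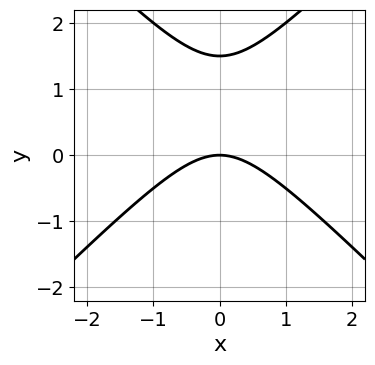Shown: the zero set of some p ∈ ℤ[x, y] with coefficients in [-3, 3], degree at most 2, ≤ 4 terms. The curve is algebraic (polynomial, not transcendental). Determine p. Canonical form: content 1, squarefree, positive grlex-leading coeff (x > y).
(a) The degree is 2 — no degree-1 curve has this shape.
(b) Symmetries: it's symmetric under x → −x, forcing even powers of x.
(c) From the visible intercepts: one y-axis crossing is at y = 0; one x-axis crossing is at x = 0.
(d) Assembling these constraints gives the stated polynomial.

2*x^2 - 2*y^2 + 3*y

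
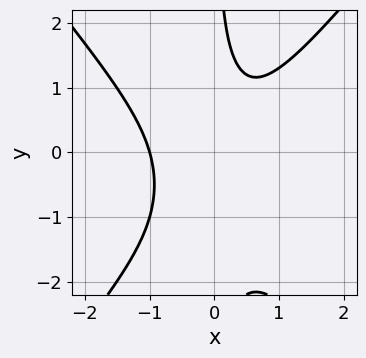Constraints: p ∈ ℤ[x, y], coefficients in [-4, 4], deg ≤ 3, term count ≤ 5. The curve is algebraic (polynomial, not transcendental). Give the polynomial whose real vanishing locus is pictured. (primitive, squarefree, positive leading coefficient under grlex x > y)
1. The degree is 3 — the shape is more complex than any degree-2 curve.
2. Against the integer gridlines: the curve avoids every integer y-axis point in the box; one x-axis crossing is at x = -1.
3. Together with the visible shape, these determine p as stated.

3*x^3 - 2*x*y^2 + x^2 - 2*x*y + 2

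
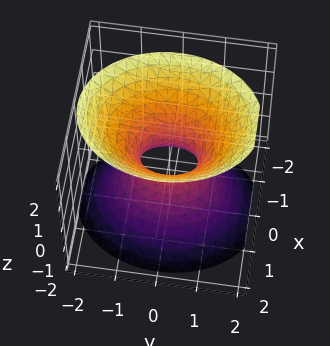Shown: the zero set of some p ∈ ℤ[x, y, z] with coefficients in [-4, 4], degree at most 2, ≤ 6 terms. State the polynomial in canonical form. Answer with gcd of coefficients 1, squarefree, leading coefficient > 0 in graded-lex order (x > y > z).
3*x^2 + 2*y^2 - 2*z^2 - 1

First, degree: an hourglass — one-sheet hyperboloid; a quadric, so deg p = 2.
Then, symmetries: it's symmetric under y → −y, forcing even powers of y; it's symmetric under z → −z, forcing even powers of z; mirror symmetry x ↦ −x ⇒ only even powers of x.
Next, checking where it meets the axes: the surface avoids every integer z-axis point in the box.
Finally, together with the visible shape, these determine p as stated.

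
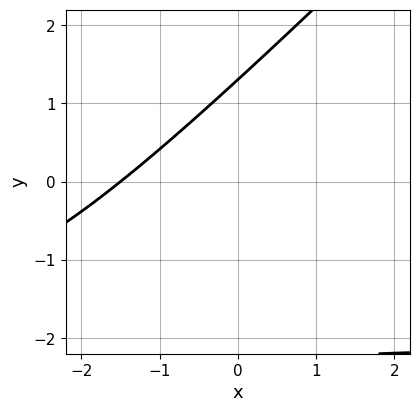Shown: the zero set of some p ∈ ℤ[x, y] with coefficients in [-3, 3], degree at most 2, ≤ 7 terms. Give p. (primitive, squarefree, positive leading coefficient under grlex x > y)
First, degree: a generic line meets the curve in up to 2 points, so deg p = 2.
Finally, solving for integer coefficients yields p as stated.

x*y - y^2 + 2*x - y + 3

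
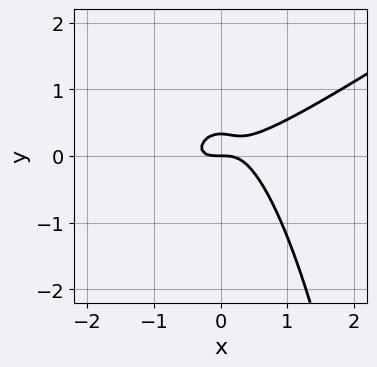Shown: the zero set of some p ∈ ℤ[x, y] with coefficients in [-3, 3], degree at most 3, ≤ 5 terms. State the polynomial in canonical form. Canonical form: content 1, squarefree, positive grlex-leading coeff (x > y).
2*x^3 - 3*x^2*y - 3*y^2 + y

(a) Degree: no degree-2 curve has this shape, so deg p = 3.
(b) Reading off the gridlines: it crosses the y-axis at the gridline y = 0; it crosses the x-axis at the gridline x = 0.
(c) Solving for integer coefficients yields p as stated.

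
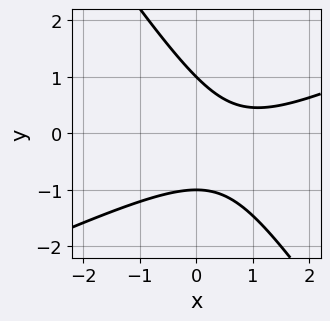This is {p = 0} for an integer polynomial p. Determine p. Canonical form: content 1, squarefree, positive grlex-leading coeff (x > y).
2*x^2 - 3*x*y - 3*y^2 - 3*x + 3

1. The degree is 2 — a generic line meets the curve in up to 2 points.
2. From the axis intercepts and sections: the y-axis gridline crossings are at y ∈ {-1, 1}; the curve avoids every integer x-axis point in the box.
3. Solving for integer coefficients yields p as stated.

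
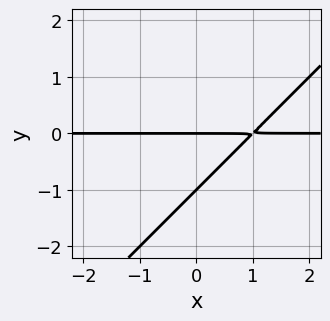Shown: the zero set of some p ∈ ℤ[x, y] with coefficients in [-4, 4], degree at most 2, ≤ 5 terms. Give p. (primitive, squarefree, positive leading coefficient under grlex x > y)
1. The degree is 2 — the shape is more complex than any degree-1 curve.
2. Observable constraints: every point of the x-axis in the box is on the curve; the y-axis gridline crossings are at y ∈ {-1, 0}.
3. Assembling these constraints gives the stated polynomial.

x*y - y^2 - y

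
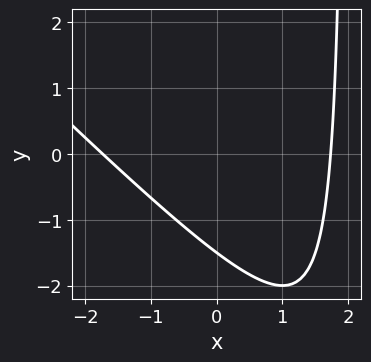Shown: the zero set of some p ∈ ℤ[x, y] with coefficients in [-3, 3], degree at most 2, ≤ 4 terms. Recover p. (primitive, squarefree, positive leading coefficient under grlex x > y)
x^2 + x*y - 2*y - 3

deg p = 2. The shape is more complex than any degree-1 curve.
Putting this together gives p.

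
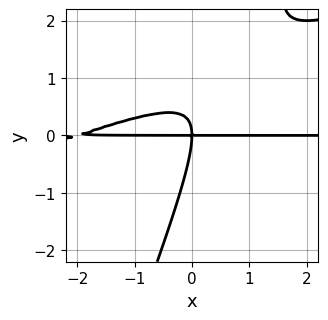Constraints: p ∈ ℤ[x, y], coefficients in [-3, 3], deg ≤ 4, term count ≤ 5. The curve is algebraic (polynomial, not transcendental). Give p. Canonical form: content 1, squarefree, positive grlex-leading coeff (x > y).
First, deg p = 3. The shape is more complex than any degree-2 curve.
Next, checking where it meets the axes: it crosses the y-axis at the gridline y = 0; the visible x-axis segment lies entirely on the curve.
Finally, fitting integer coefficients to these (and the overall shape) gives p.

x^2*y - 3*x*y^2 + y^3 + 2*x*y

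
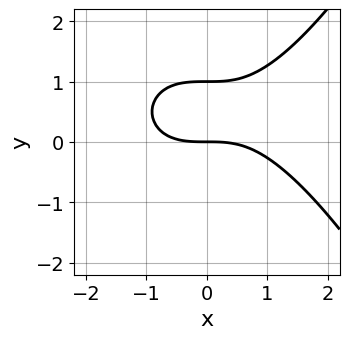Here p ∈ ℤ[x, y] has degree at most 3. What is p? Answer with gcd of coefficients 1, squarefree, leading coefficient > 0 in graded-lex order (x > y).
deg p = 3.
Observable constraints: one x-axis crossing is at x = 0; the y-axis gridline crossings are at y ∈ {0, 1}.
Fitting integer coefficients to these (and the overall shape) gives p.

x^3 - 3*y^2 + 3*y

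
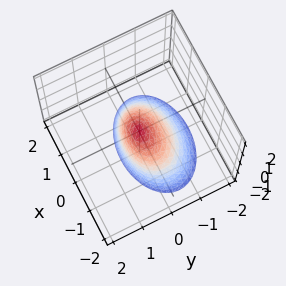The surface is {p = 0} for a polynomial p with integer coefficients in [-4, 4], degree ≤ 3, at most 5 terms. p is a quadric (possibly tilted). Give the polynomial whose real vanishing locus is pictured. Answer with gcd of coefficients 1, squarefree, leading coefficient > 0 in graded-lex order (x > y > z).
First, degree: no degree-1 surface has this shape, so deg p = 2.
Then, from the axis intercepts and sections: it crosses the x-axis at the gridline x = 0; one z-axis crossing is at z = 0; one y-axis crossing is at y = 0.
Finally, matching integer coefficients to the picture gives p.

x^2 + 2*y^2 - y*z + z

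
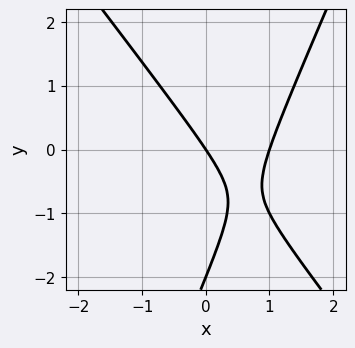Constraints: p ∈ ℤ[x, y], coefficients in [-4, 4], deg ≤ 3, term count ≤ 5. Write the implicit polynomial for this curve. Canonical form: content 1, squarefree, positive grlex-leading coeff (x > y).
3*x^2 + x*y - y^2 - 3*x - 2*y

1. deg p = 2. The shape is more complex than any degree-1 curve.
2. From the axis intercepts and sections: among the integer gridlines, it crosses the y-axis at y ∈ {-2, 0}; the x-axis gridline crossings are at x ∈ {0, 1}.
3. Matching integer coefficients to the picture gives p.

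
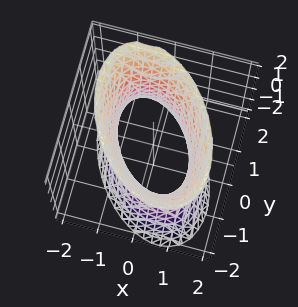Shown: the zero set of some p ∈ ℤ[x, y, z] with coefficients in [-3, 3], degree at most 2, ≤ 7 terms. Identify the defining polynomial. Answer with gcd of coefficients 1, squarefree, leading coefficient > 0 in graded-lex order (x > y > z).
3*x^2 + 2*x*y + 2*y^2 - z^2 - 3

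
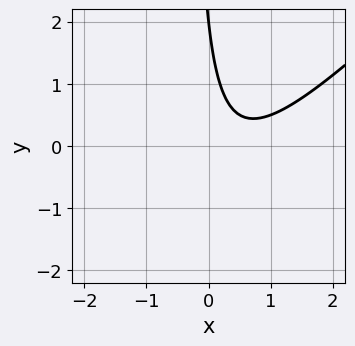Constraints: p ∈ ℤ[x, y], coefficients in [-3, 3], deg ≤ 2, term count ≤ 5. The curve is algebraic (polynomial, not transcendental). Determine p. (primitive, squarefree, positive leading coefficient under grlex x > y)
1. deg p = 2.
2. From the visible intercepts: the curve avoids every integer x-axis point in the box; one y-axis crossing is at y = 2.
3. Putting this together gives p.

3*x^2 - 3*x*y - 3*x - y + 2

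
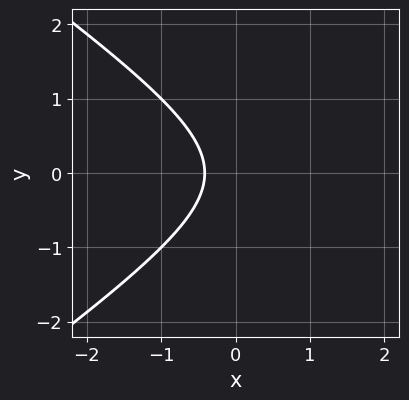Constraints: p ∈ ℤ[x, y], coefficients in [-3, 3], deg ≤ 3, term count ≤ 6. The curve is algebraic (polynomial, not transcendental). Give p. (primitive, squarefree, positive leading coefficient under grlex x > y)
x^2 - 2*y^2 - 2*x - 1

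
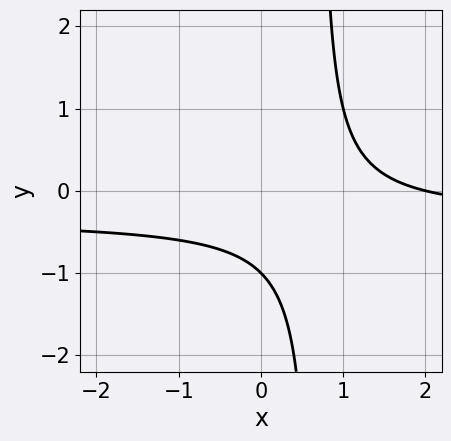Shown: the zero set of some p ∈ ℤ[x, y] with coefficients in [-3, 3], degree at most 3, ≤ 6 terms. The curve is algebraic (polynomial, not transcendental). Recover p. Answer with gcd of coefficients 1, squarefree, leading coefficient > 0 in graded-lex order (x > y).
deg p = 2. No degree-1 curve has this shape.
Checking where it meets the axes: it crosses the x-axis at the gridline x = 2; it meets the y-axis at y = -1 (among the integer gridlines).
Matching integer coefficients to the picture gives p.

3*x*y + x - 2*y - 2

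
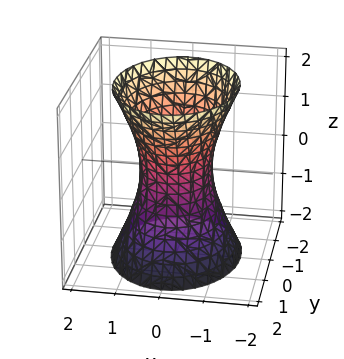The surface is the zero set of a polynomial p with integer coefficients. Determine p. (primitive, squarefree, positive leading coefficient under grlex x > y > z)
(a) deg p = 2. An hourglass — one-sheet hyperboloid; a quadric.
(b) Symmetries: the z ↦ −z reflection is a symmetry, so z appears only in even powers; it's symmetric under x → −x, forcing even powers of x; mirror symmetry y ↦ −y ⇒ only even powers of y.
(c) Checking where it meets the axes: the surface avoids every integer z-axis point in the box; the y-axis gridline crossings are at y ∈ {-1, 1}.
(d) Putting this together gives p.

3*x^2 + 2*y^2 - z^2 - 2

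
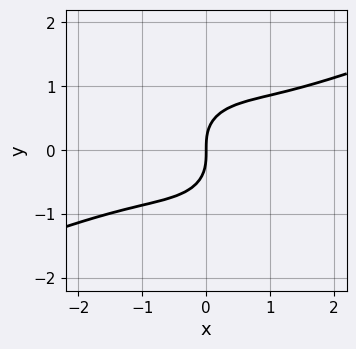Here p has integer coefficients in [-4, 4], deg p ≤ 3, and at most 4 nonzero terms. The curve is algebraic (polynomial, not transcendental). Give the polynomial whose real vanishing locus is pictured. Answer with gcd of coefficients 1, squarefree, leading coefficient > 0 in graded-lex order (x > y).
First, deg p = 3. The shape is more complex than any degree-2 curve.
Next, reading off the gridlines: it crosses the x-axis at the gridline x = 0; it meets the y-axis at y = 0 (among the integer gridlines).
Finally, assembling these constraints gives the stated polynomial.

x^3 - 2*x^2*y - 2*y^3 + 2*x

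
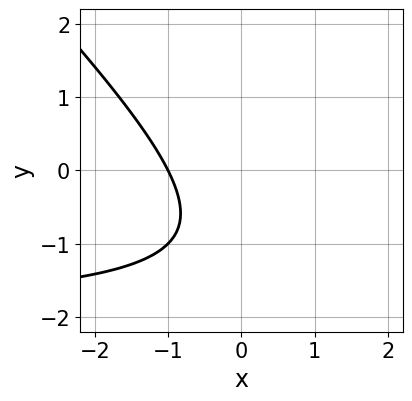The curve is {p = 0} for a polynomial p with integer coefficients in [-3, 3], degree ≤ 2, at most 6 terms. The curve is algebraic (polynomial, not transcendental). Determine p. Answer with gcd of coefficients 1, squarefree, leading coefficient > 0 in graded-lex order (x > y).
Degree: the shape is more complex than any degree-1 curve, so deg p = 2.
Checking where it meets the axes: one x-axis crossing is at x = -1; no y-intercept at any integer in the box.
Putting this together gives p.

x*y + y^2 + 2*x + 2*y + 2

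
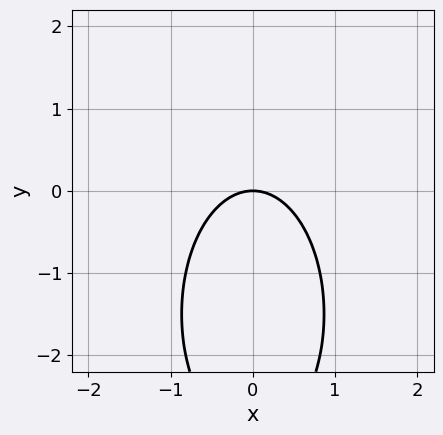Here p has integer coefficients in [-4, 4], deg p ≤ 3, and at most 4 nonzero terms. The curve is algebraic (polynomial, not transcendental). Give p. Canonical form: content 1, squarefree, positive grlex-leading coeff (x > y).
3*x^2 + y^2 + 3*y

(a) The degree is 2 — the shape is more complex than any degree-1 curve.
(b) Symmetries: mirror symmetry x ↦ −x ⇒ only even powers of x.
(c) Against the integer gridlines: it crosses the y-axis at the gridline y = 0; it meets the x-axis at x = 0 (among the integer gridlines).
(d) Fitting integer coefficients to these (and the overall shape) gives p.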